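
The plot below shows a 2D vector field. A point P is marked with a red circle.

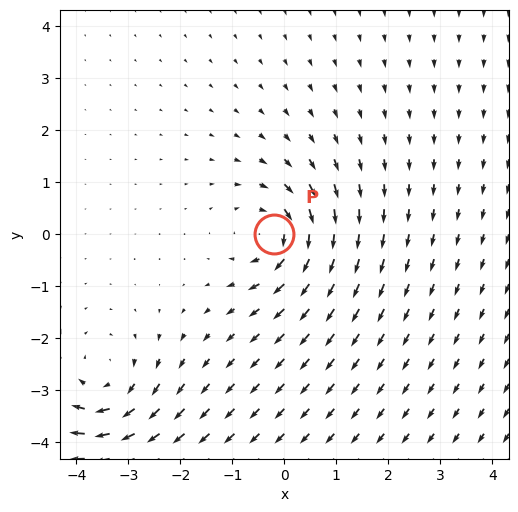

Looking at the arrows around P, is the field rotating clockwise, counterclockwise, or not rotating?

Near P at (-0.2, 0.0) the arrows circulate clockwise. The curl (z-component) there is about -6; negative curl means clockwise rotation.

clockwise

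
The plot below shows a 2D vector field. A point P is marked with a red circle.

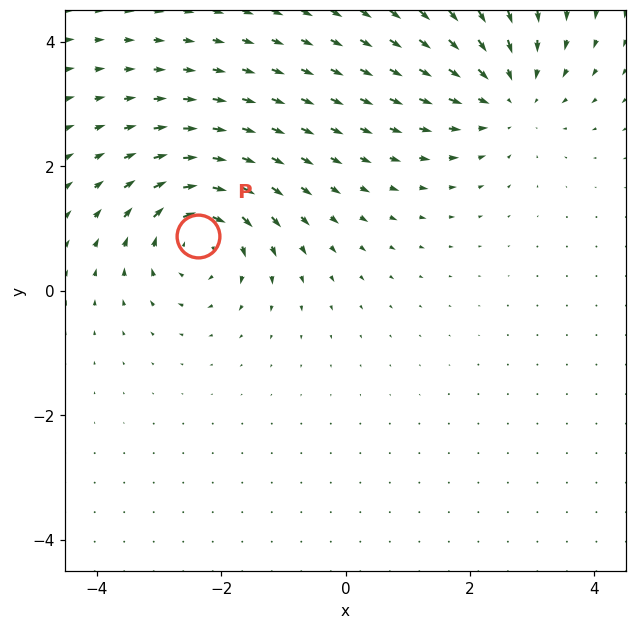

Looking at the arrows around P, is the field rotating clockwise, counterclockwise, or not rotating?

Near P at (-2.4, 0.9) the arrows circulate clockwise. The curl (z-component) there is about -5; negative curl means clockwise rotation.

clockwise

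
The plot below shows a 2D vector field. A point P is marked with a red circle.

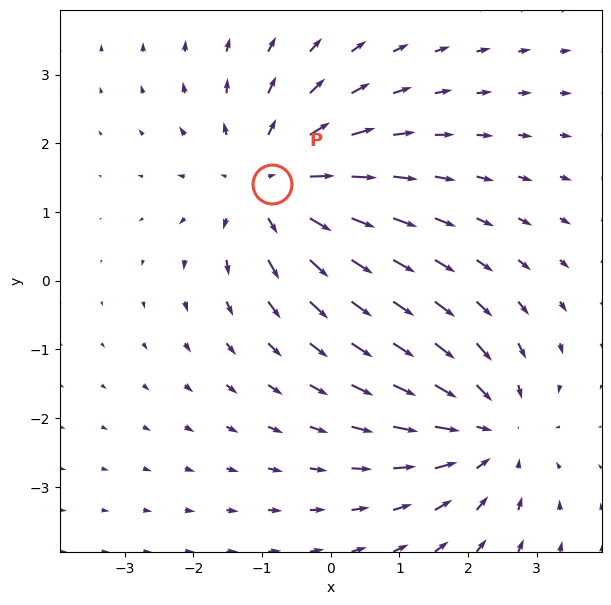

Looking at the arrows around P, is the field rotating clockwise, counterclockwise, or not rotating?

Near P at (-0.9, 1.4) the arrows show no circulation. The curl there is ≈0.

not rotating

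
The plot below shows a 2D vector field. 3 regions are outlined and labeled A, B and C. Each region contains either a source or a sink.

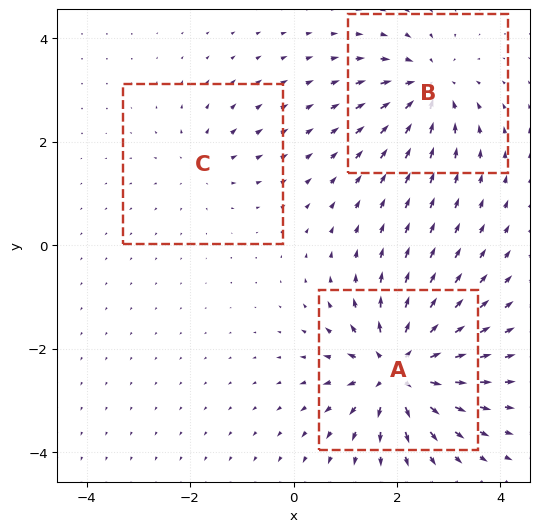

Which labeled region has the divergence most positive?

Divergence at each region's feature centre — A: about +6, B: about -4, C: about +2. Region A is most positive.

A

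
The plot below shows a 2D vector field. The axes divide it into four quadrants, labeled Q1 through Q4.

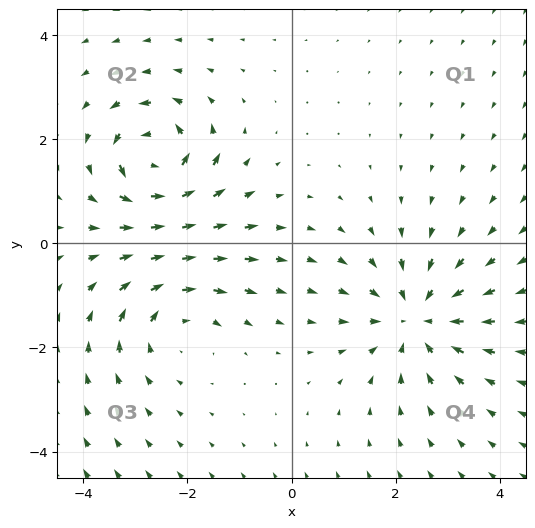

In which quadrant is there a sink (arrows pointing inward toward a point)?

The sink sits at approximately (2.4, -1.4), which lies in quadrant Q4. The divergence there is about -4, negative as expected for a sink.

Q4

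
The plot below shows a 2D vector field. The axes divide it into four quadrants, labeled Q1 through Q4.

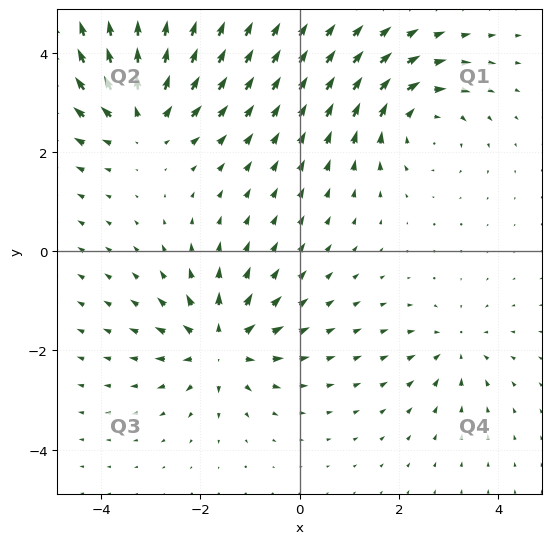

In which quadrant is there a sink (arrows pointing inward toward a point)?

The sink sits at approximately (3.1, -1.9), which lies in quadrant Q4. The divergence there is about -4, negative as expected for a sink.

Q4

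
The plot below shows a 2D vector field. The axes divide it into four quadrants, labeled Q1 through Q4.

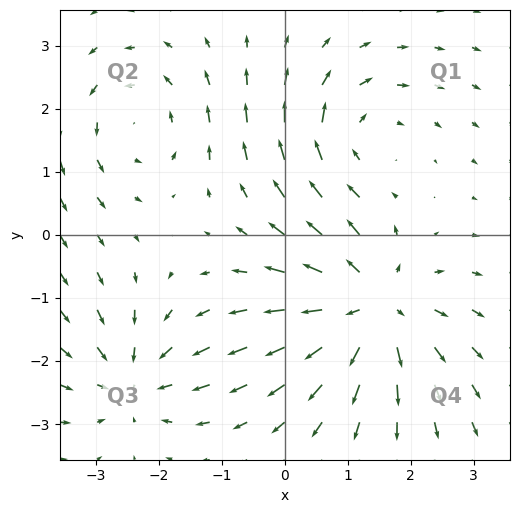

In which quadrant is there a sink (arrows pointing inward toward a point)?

Q3

The sink sits at approximately (-2.4, -2.3), which lies in quadrant Q3. The divergence there is about -3, negative as expected for a sink.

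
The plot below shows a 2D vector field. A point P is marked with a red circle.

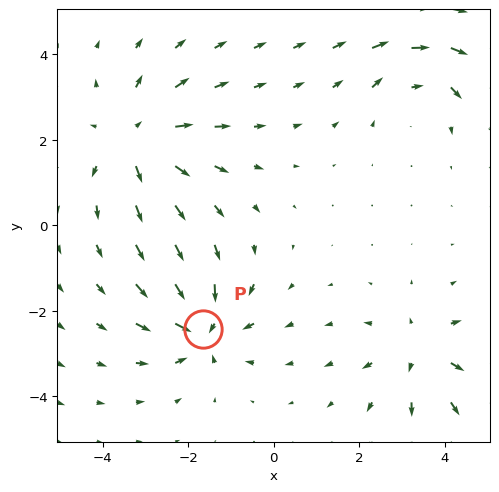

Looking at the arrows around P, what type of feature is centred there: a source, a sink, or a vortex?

sink

At P (-1.7, -2.4) the arrows converge inward. Divergence about -6, curl ≈0 — negative divergence with near-zero curl is a sink.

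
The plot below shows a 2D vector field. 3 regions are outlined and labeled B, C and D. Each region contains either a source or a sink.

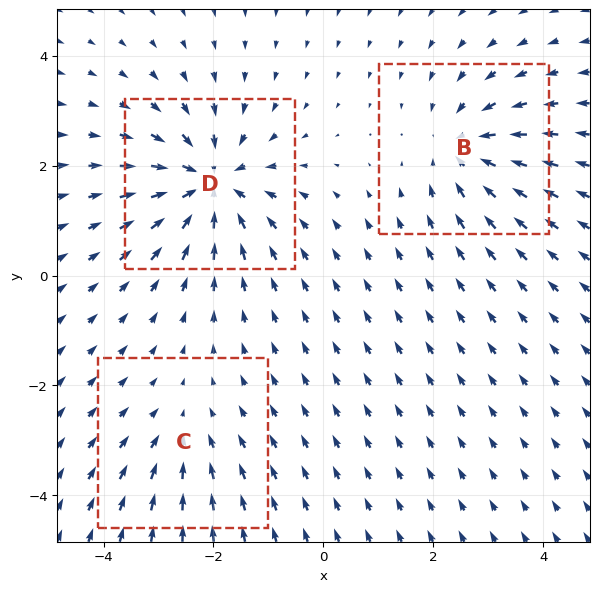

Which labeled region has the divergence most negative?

D

Divergence at each region's feature centre — B: about -4, C: about -2, D: about -5. Region D is most negative.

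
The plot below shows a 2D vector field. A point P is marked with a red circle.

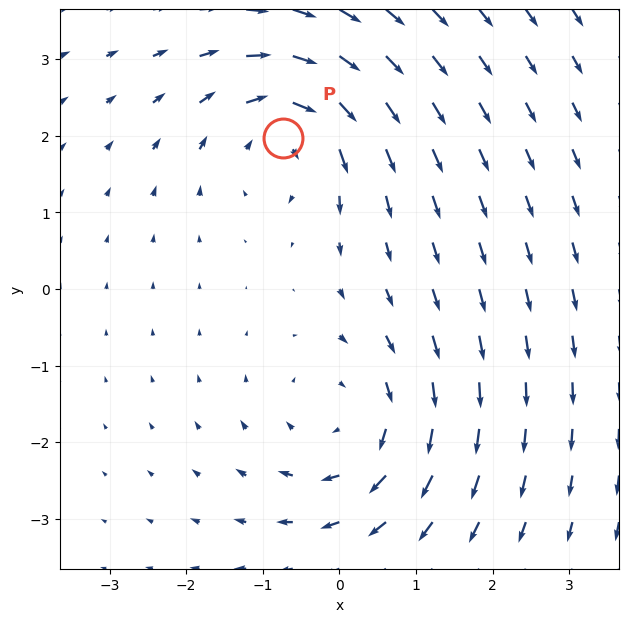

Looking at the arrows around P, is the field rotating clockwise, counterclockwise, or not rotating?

clockwise

Near P at (-0.7, 2.0) the arrows circulate clockwise. The curl (z-component) there is about -5; negative curl means clockwise rotation.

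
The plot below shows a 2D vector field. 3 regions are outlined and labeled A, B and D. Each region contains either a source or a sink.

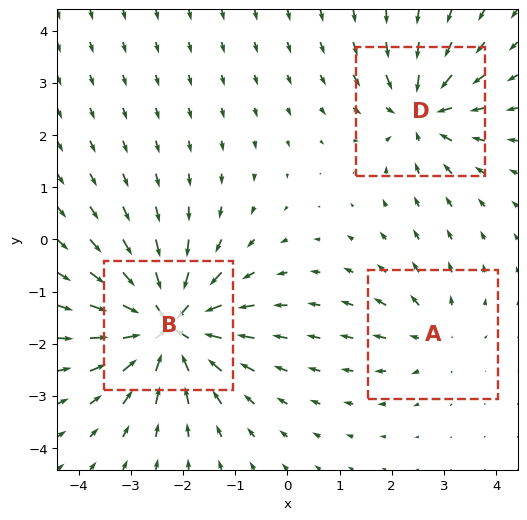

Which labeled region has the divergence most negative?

Divergence at each region's feature centre — A: about +2, B: about -6, D: about -4. Region B is most negative.

B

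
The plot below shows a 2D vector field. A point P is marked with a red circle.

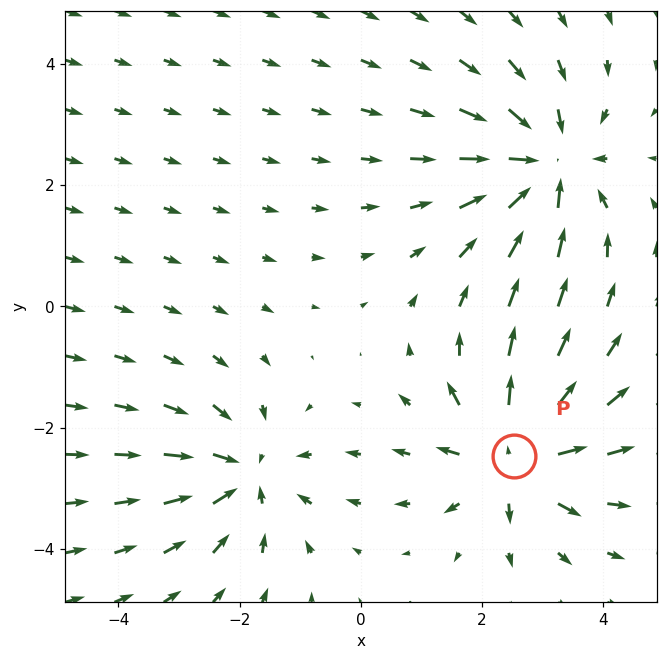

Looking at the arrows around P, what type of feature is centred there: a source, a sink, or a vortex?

At P (2.5, -2.5) the arrows spread outward. Divergence about +6, curl ≈0 — positive divergence with near-zero curl is a source.

source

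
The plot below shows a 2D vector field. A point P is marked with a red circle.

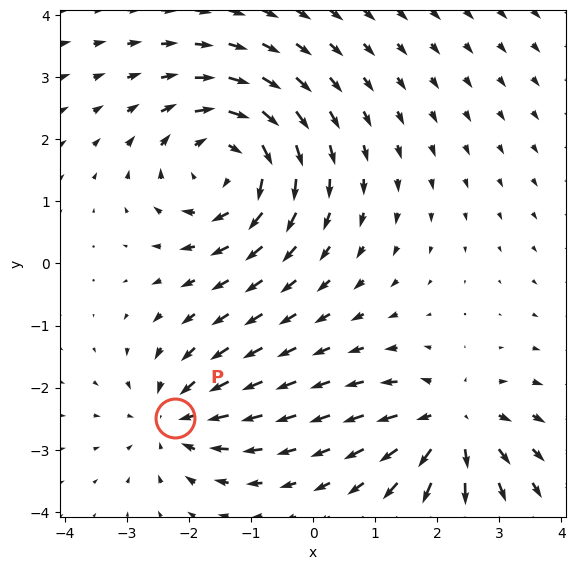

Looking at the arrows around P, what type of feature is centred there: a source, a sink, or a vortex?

At P (-2.2, -2.5) the arrows converge inward. Divergence about -3, curl ≈0 — negative divergence with near-zero curl is a sink.

sink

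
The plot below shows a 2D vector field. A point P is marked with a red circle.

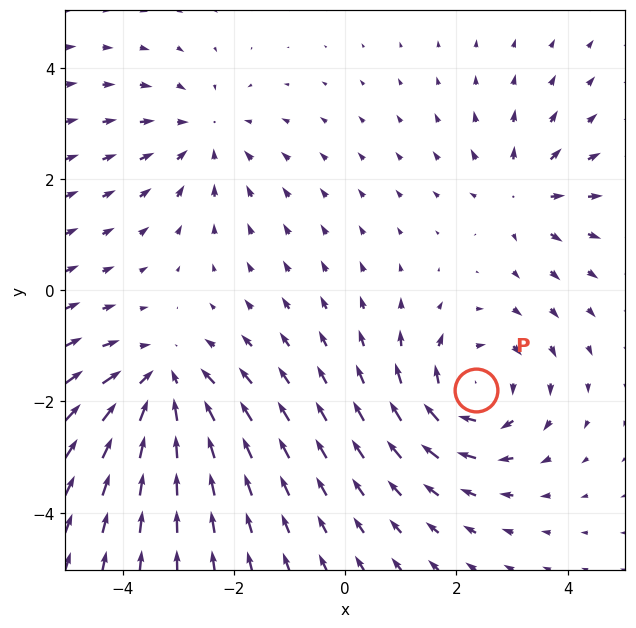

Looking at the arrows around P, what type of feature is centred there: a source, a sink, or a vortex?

vortex

At P (2.4, -1.8) the arrows circulate clockwise. Divergence ≈0, curl about -5 — near-zero divergence with nonzero curl is a vortex.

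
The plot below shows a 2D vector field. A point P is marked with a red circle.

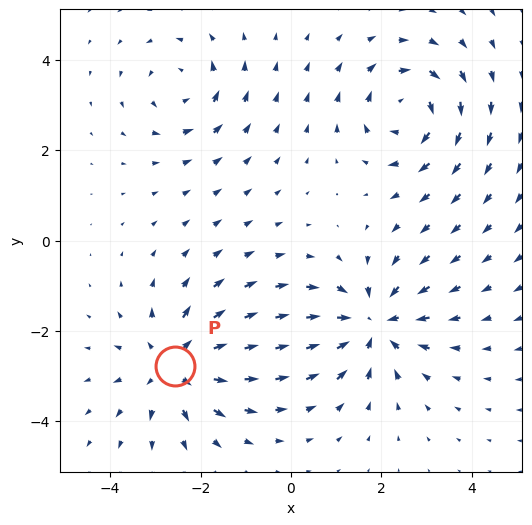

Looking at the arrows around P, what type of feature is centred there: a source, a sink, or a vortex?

At P (-2.6, -2.8) the arrows spread outward. Divergence about +4, curl ≈0 — positive divergence with near-zero curl is a source.

source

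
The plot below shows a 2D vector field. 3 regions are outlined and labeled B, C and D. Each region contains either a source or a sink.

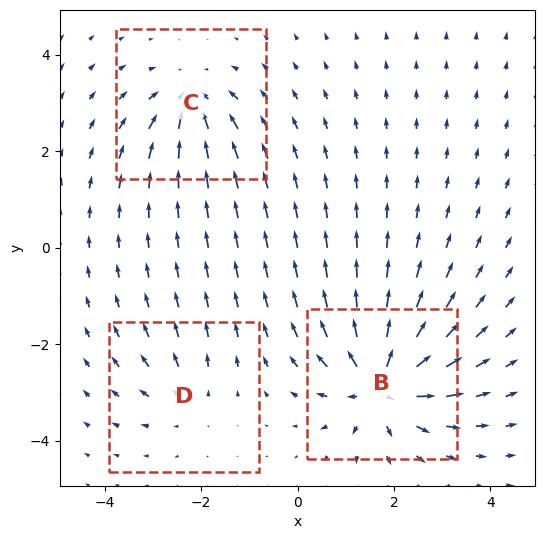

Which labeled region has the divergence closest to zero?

D

Divergence at each region's feature centre — B: about +7, C: about -4, D: about +3. Region D is closest to zero.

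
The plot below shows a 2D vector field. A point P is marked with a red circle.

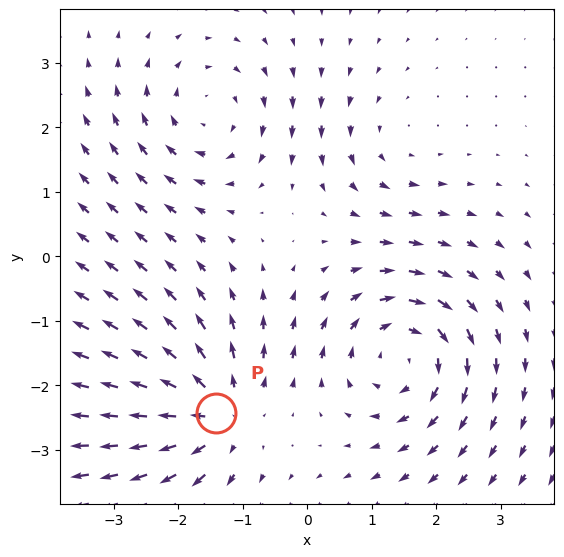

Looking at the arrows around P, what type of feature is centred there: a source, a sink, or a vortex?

At P (-1.4, -2.4) the arrows spread outward. Divergence about +5, curl ≈0 — positive divergence with near-zero curl is a source.

source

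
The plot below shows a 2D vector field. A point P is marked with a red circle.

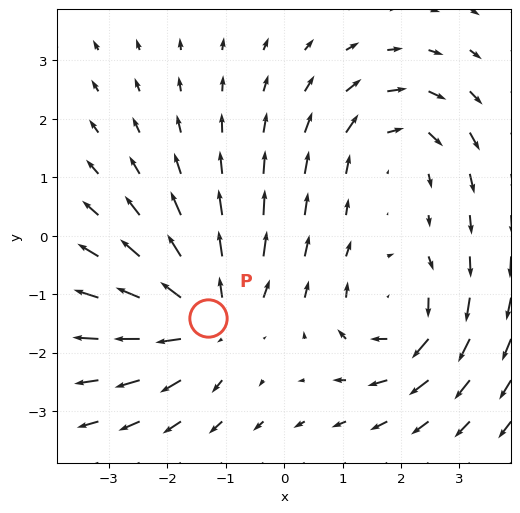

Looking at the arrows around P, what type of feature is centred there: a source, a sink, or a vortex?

At P (-1.3, -1.4) the arrows spread outward. Divergence about +3, curl ≈0 — positive divergence with near-zero curl is a source.

source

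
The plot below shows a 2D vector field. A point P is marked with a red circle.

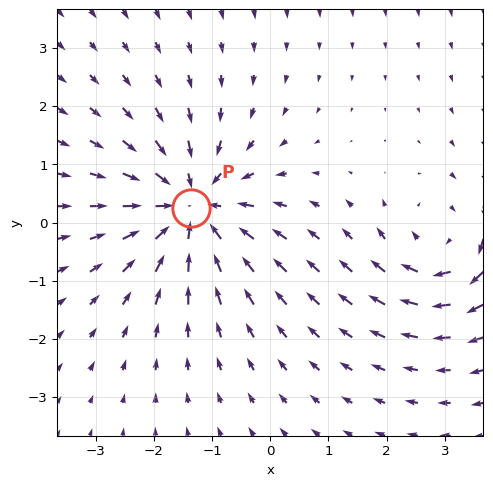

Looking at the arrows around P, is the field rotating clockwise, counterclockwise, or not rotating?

Near P at (-1.4, 0.3) the arrows show no circulation. The curl there is ≈0.

not rotating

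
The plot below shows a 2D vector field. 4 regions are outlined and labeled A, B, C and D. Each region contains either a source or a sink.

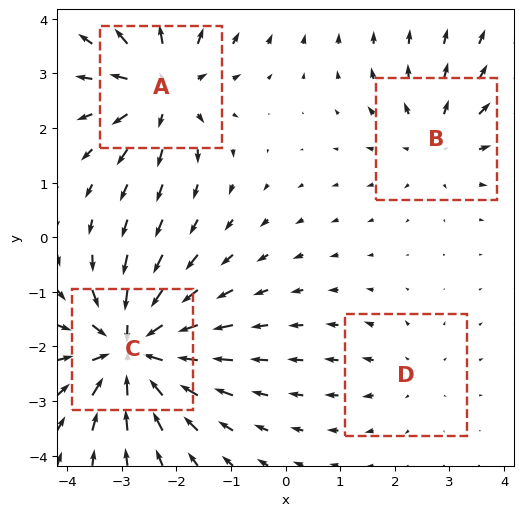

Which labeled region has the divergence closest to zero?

D

Divergence at each region's feature centre — A: about +6, B: about +4, C: about -8, D: about +2. Region D is closest to zero.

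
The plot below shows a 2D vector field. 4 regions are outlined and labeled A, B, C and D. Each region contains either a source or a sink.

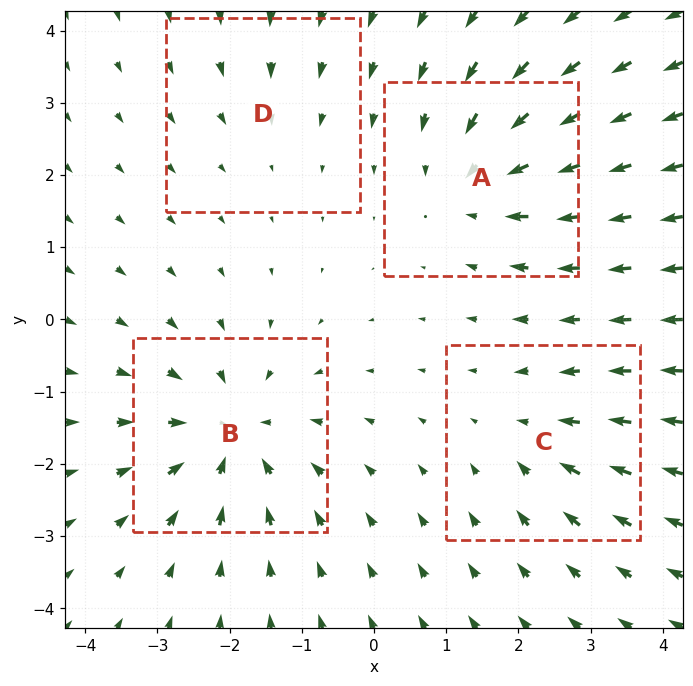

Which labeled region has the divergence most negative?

B

Divergence at each region's feature centre — A: about -5, B: about -6, C: about -3, D: about -2. Region B is most negative.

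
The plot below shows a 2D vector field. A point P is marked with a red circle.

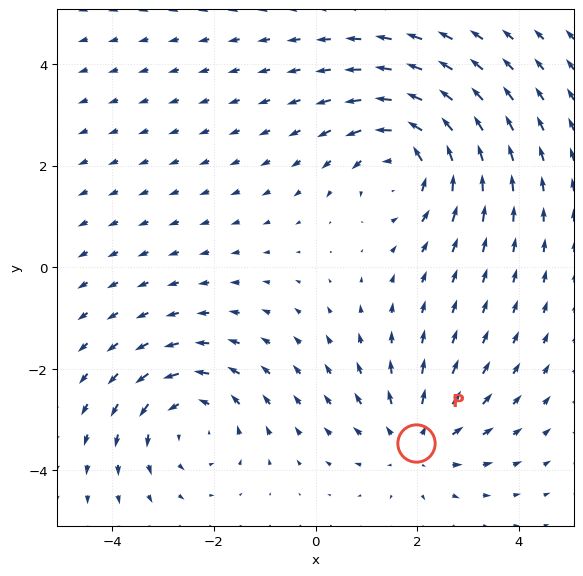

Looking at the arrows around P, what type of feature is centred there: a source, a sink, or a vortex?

At P (2.0, -3.5) the arrows spread outward. Divergence about +3, curl ≈0 — positive divergence with near-zero curl is a source.

source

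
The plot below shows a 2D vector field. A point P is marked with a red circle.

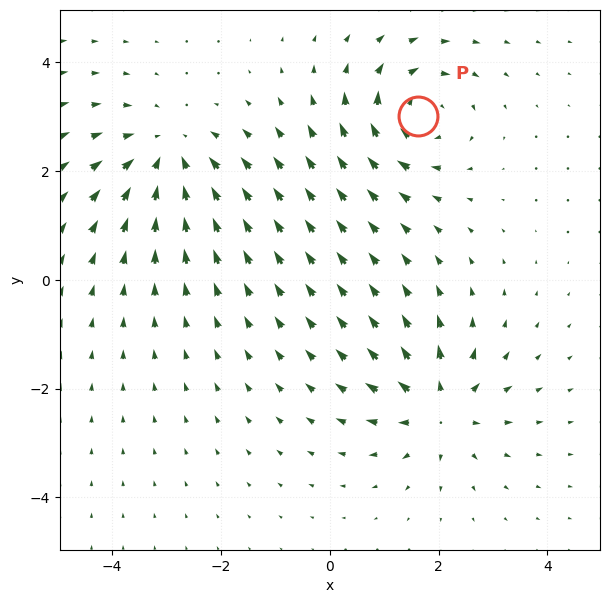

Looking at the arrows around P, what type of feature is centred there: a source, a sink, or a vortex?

vortex

At P (1.6, 3.0) the arrows circulate clockwise. Divergence ≈0, curl about -4 — near-zero divergence with nonzero curl is a vortex.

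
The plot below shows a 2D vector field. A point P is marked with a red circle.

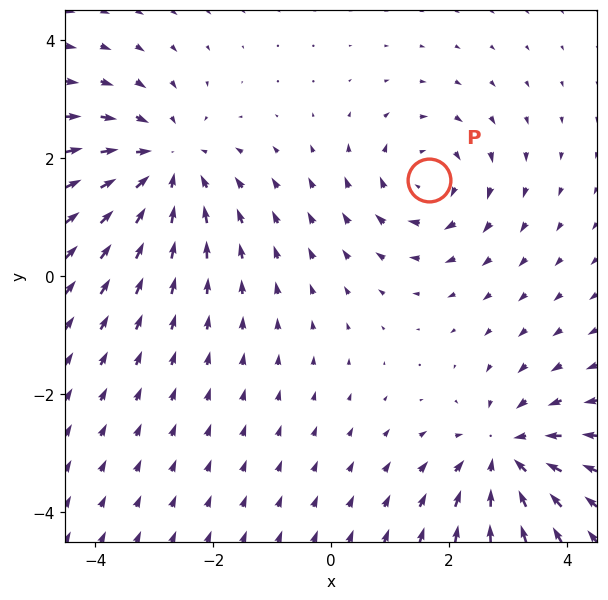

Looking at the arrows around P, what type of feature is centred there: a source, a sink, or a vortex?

At P (1.7, 1.6) the arrows circulate clockwise. Divergence ≈0, curl about -3 — near-zero divergence with nonzero curl is a vortex.

vortex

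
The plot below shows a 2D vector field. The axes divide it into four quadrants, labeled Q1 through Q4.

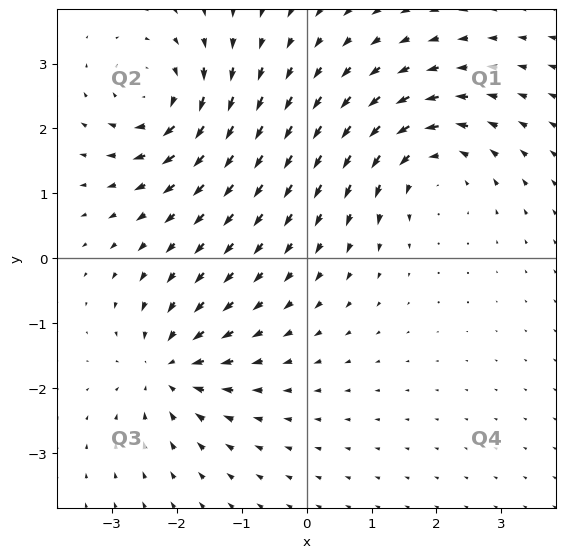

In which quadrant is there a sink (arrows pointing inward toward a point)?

Q3

The sink sits at approximately (-2.1, -1.7), which lies in quadrant Q3. The divergence there is about -4, negative as expected for a sink.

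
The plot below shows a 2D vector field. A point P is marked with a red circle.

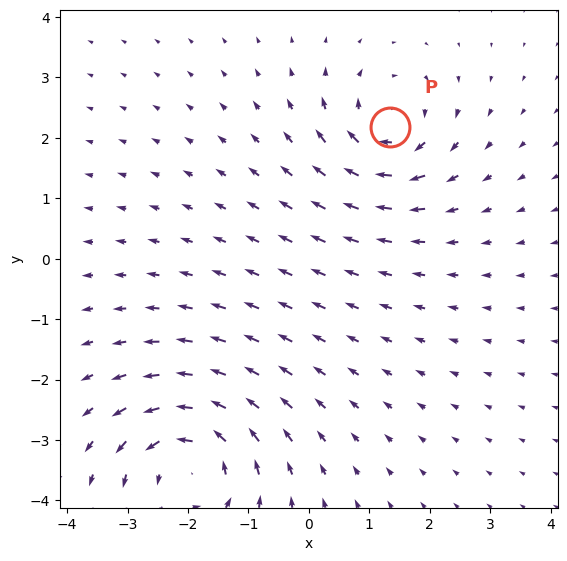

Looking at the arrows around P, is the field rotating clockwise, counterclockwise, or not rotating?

Near P at (1.3, 2.2) the arrows circulate clockwise. The curl (z-component) there is about -5; negative curl means clockwise rotation.

clockwise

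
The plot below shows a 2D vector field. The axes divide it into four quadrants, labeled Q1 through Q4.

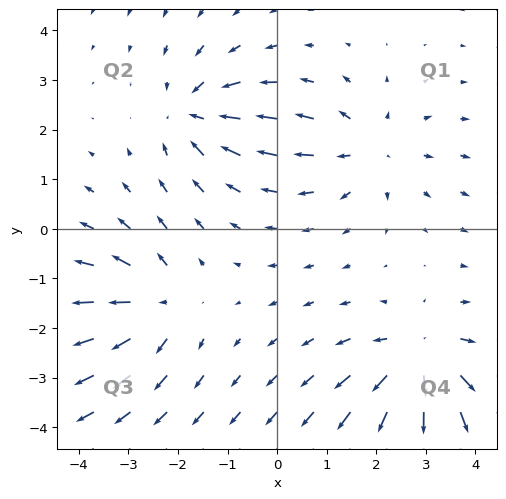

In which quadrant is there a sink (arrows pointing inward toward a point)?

Q2

The sink sits at approximately (-1.6, 2.3), which lies in quadrant Q2. The divergence there is about -4, negative as expected for a sink.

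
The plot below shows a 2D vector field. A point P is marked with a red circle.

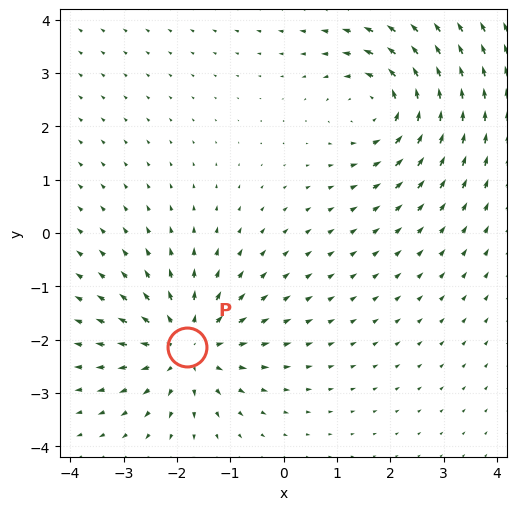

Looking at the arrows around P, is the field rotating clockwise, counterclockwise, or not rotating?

not rotating

Near P at (-1.8, -2.1) the arrows show no circulation. The curl there is ≈0.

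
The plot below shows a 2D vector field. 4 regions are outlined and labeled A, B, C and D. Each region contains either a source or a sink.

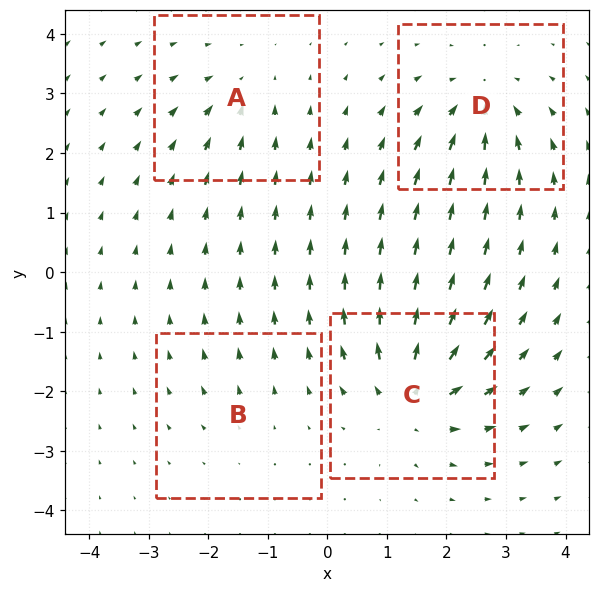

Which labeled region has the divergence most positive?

C

Divergence at each region's feature centre — A: about -4, B: about +2, C: about +7, D: about -6. Region C is most positive.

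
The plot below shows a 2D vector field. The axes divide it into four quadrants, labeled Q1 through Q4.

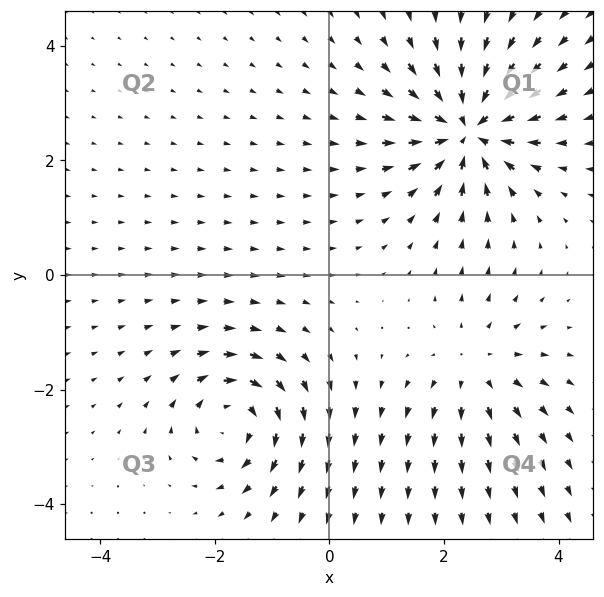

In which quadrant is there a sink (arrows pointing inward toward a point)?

The sink sits at approximately (2.4, 2.5), which lies in quadrant Q1. The divergence there is about -6, negative as expected for a sink.

Q1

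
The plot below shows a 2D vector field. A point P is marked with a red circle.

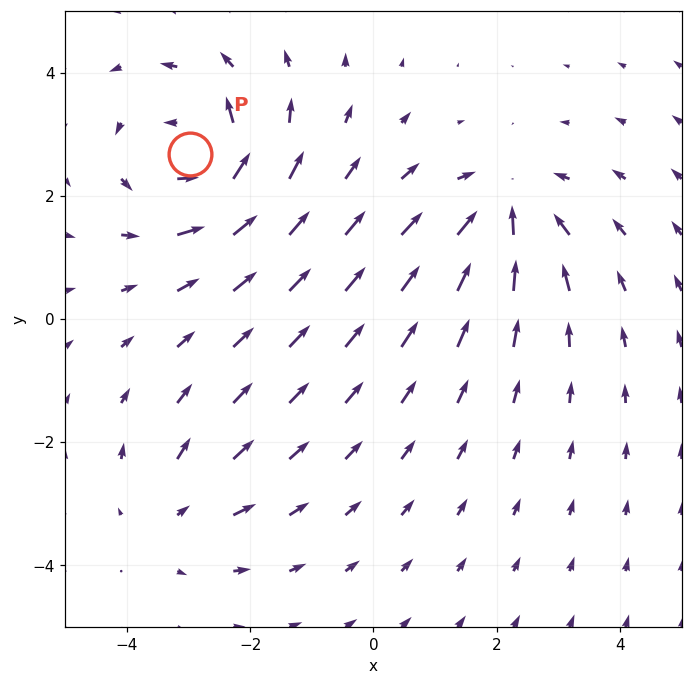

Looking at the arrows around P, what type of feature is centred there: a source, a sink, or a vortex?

At P (-3.0, 2.7) the arrows circulate counterclockwise. Divergence ≈0, curl about +5 — near-zero divergence with nonzero curl is a vortex.

vortex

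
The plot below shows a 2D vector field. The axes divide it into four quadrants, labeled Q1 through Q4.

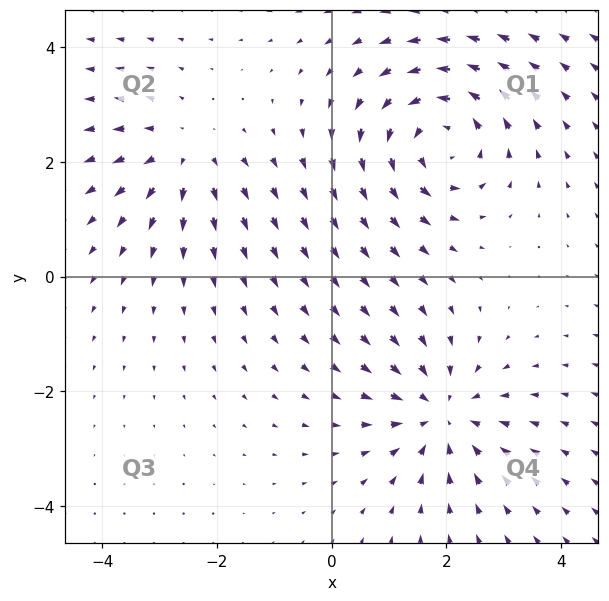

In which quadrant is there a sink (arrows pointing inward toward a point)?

Q4

The sink sits at approximately (1.9, -2.4), which lies in quadrant Q4. The divergence there is about -4, negative as expected for a sink.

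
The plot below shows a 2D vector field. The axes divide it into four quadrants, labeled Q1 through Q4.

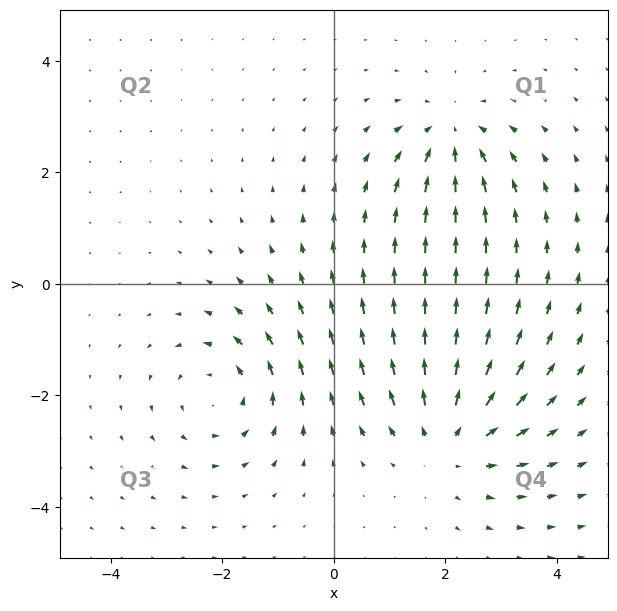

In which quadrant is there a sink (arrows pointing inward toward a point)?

The sink sits at approximately (2.1, 2.6), which lies in quadrant Q1. The divergence there is about -4, negative as expected for a sink.

Q1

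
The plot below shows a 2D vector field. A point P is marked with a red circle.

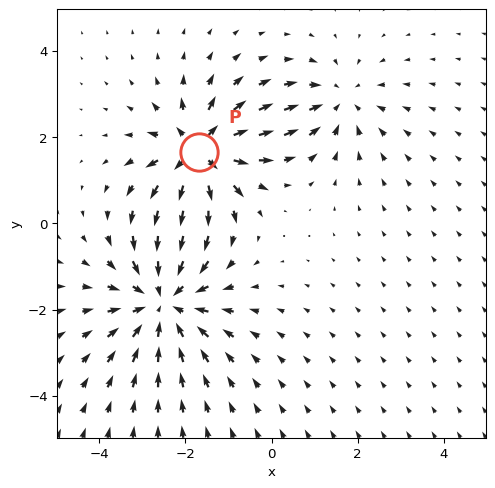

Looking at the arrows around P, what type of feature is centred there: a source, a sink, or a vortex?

source

At P (-1.7, 1.7) the arrows spread outward. Divergence about +5, curl ≈0 — positive divergence with near-zero curl is a source.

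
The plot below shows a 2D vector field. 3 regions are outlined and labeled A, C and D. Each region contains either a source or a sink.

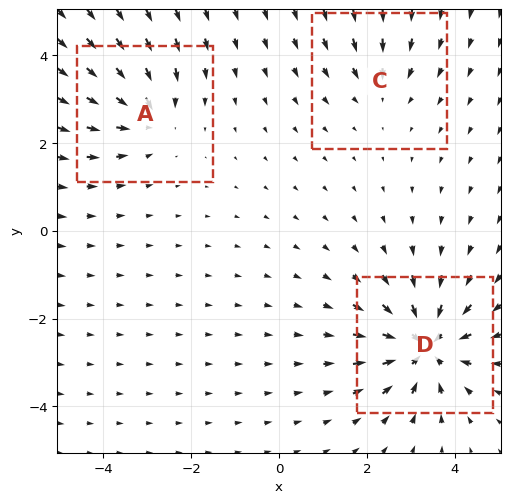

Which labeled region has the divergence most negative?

Divergence at each region's feature centre — A: about -4, C: about -2, D: about -6. Region D is most negative.

D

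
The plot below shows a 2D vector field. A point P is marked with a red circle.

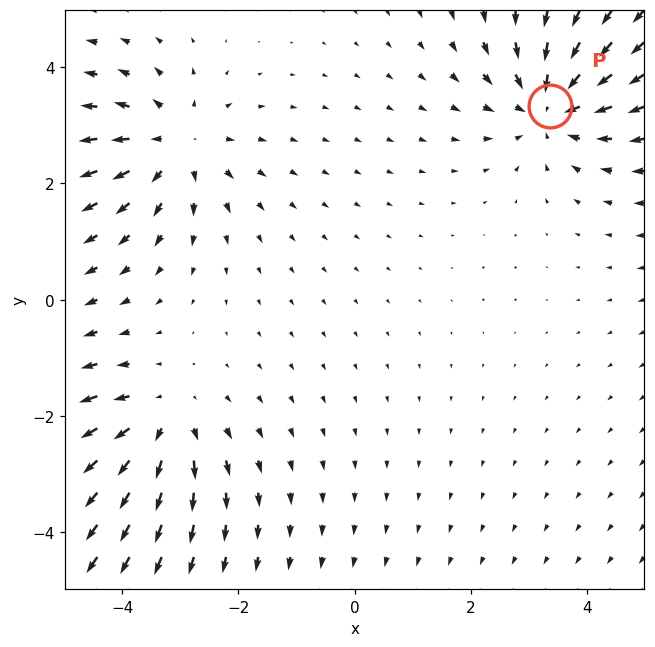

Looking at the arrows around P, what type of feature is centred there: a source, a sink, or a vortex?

At P (3.4, 3.3) the arrows converge inward. Divergence about -3, curl ≈0 — negative divergence with near-zero curl is a sink.

sink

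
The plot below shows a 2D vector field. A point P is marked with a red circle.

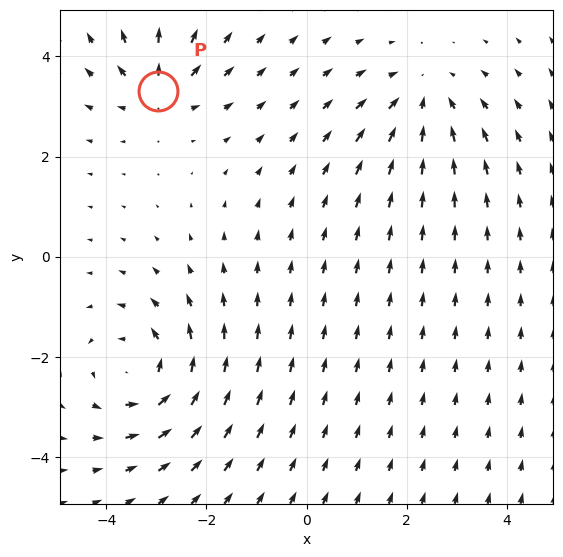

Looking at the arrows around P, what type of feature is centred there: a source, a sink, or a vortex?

source

At P (-3.0, 3.3) the arrows spread outward. Divergence about +4, curl ≈0 — positive divergence with near-zero curl is a source.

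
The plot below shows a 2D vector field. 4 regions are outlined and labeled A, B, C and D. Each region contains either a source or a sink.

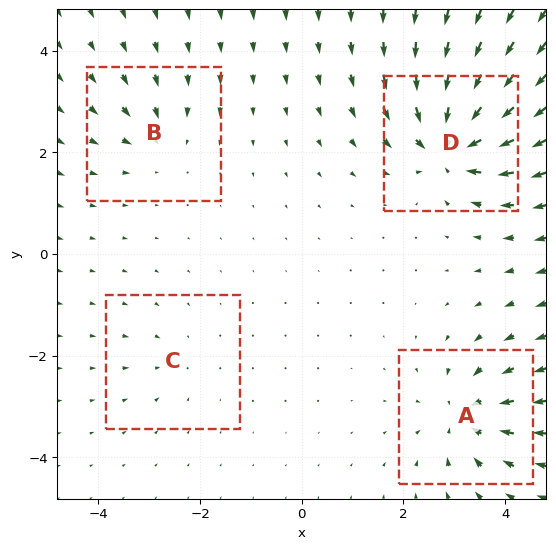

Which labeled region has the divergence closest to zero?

Divergence at each region's feature centre — A: about -6, B: about -4, C: about -2, D: about -9. Region C is closest to zero.

C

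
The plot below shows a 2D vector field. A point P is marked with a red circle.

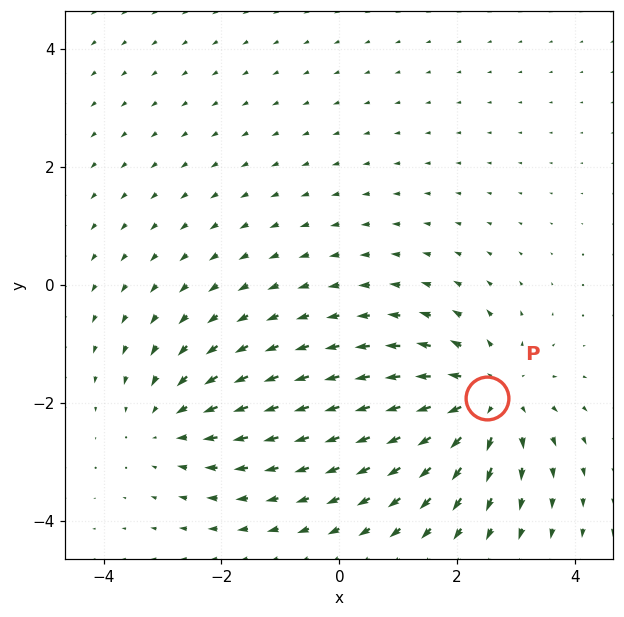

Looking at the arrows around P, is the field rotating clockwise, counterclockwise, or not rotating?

Near P at (2.5, -1.9) the arrows show no circulation. The curl there is ≈0.

not rotating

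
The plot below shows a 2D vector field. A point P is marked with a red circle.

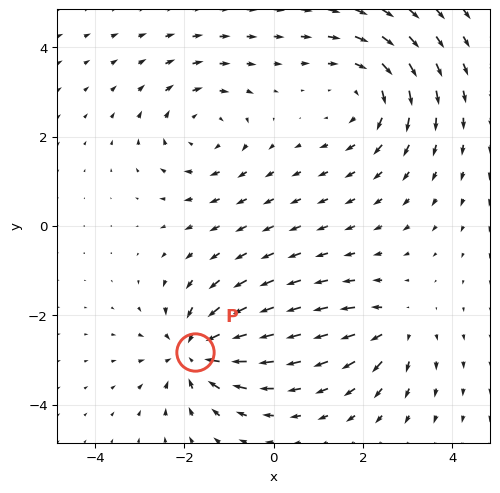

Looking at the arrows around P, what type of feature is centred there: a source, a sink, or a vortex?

At P (-1.8, -2.8) the arrows converge inward. Divergence about -6, curl ≈0 — negative divergence with near-zero curl is a sink.

sink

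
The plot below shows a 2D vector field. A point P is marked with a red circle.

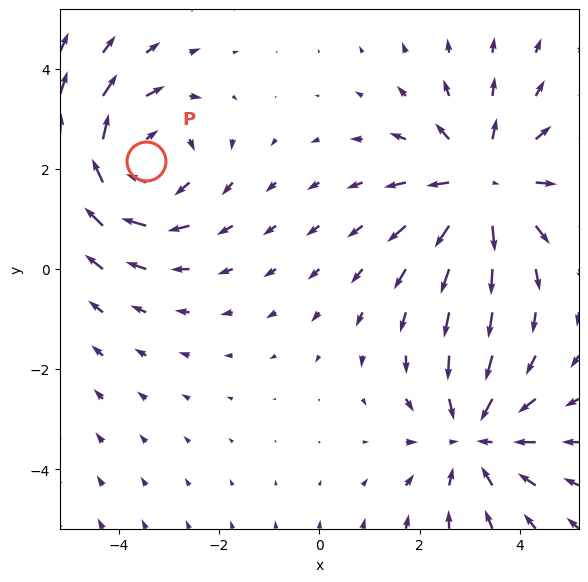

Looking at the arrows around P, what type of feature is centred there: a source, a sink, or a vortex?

vortex

At P (-3.5, 2.2) the arrows circulate clockwise. Divergence ≈0, curl about -4 — near-zero divergence with nonzero curl is a vortex.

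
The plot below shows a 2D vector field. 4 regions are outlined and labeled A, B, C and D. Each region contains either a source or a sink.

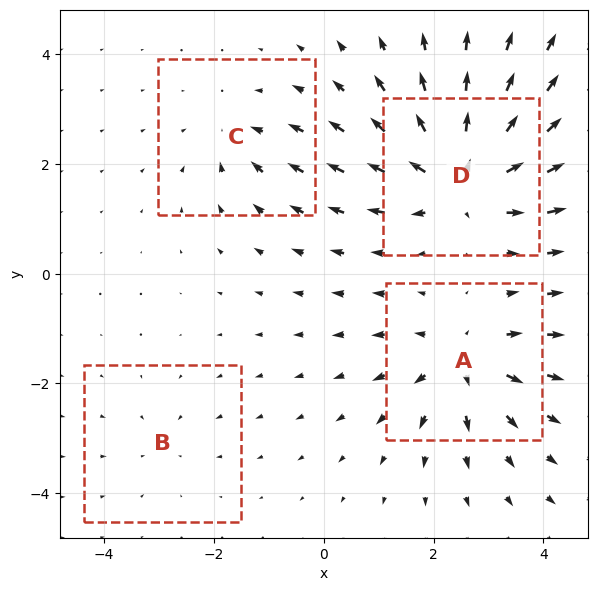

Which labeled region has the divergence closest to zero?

B

Divergence at each region's feature centre — A: about +6, B: about -2, C: about -4, D: about +8. Region B is closest to zero.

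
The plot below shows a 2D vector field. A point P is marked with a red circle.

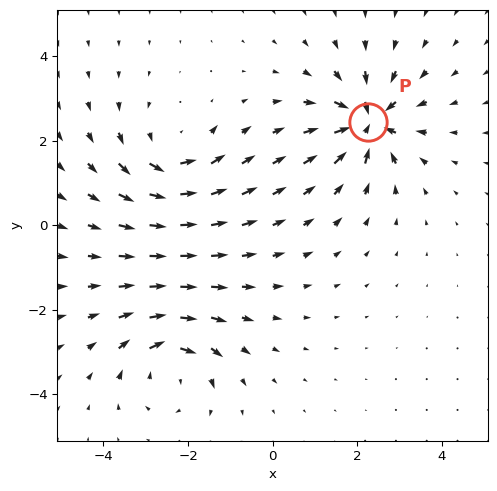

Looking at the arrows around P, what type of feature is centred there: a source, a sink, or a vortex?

At P (2.3, 2.4) the arrows converge inward. Divergence about -7, curl ≈0 — negative divergence with near-zero curl is a sink.

sink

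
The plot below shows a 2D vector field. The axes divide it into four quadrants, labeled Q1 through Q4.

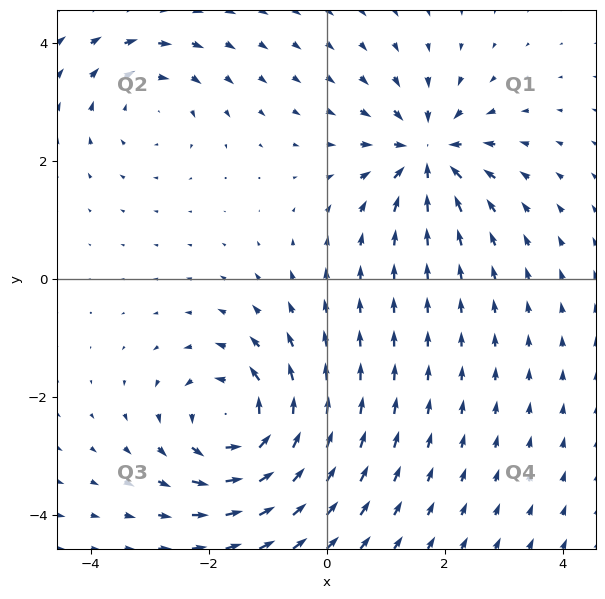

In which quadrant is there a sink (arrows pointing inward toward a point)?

The sink sits at approximately (1.7, 2.1), which lies in quadrant Q1. The divergence there is about -6, negative as expected for a sink.

Q1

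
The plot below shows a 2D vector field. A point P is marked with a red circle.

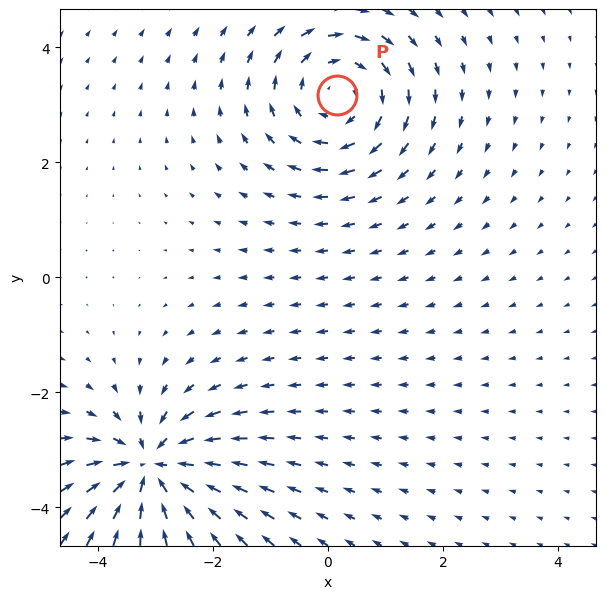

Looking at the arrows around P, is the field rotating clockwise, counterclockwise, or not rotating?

clockwise

Near P at (0.2, 3.2) the arrows circulate clockwise. The curl (z-component) there is about -3; negative curl means clockwise rotation.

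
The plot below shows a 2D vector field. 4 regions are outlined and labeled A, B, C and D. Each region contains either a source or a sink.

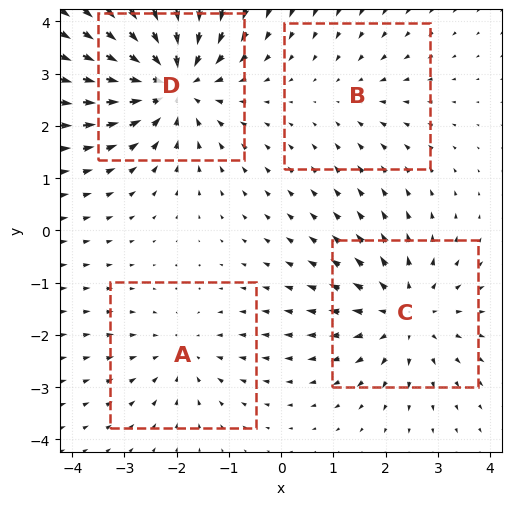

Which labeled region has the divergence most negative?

D

Divergence at each region's feature centre — A: about -3, B: about -2, C: about +4, D: about -6. Region D is most negative.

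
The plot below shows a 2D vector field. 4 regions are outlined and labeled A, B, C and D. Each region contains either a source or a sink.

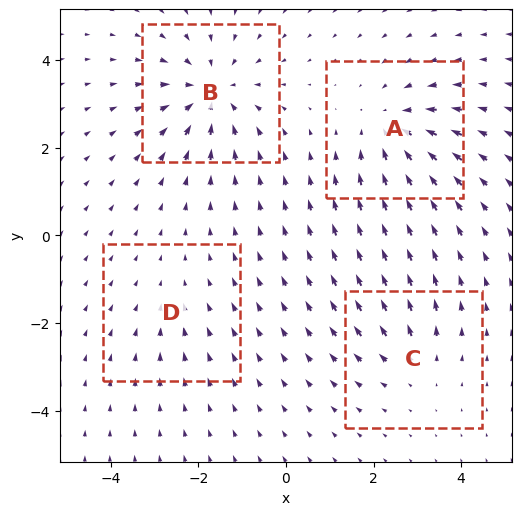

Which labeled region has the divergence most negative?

Divergence at each region's feature centre — A: about -5, B: about -6, C: about +3, D: about -2. Region B is most negative.

B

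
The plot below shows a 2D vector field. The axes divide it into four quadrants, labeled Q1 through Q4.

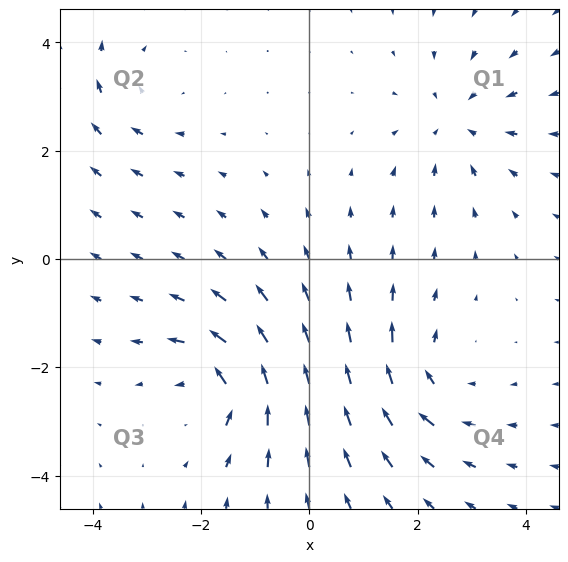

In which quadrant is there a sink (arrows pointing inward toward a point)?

The sink sits at approximately (2.7, 2.5), which lies in quadrant Q1. The divergence there is about -4, negative as expected for a sink.

Q1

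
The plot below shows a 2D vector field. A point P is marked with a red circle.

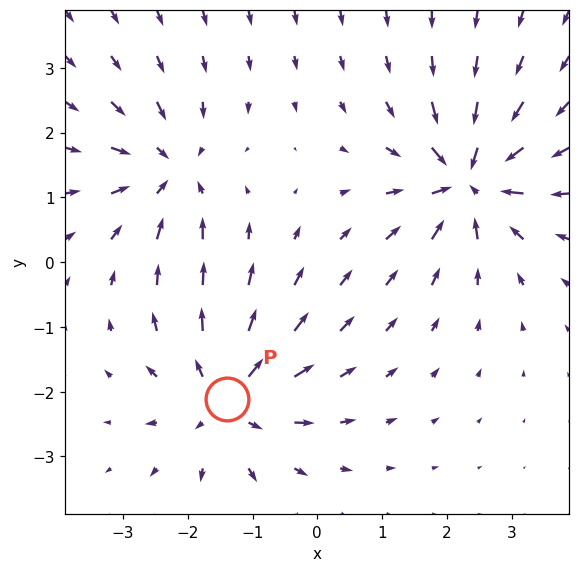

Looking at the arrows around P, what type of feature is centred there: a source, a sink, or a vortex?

source

At P (-1.4, -2.1) the arrows spread outward. Divergence about +5, curl ≈0 — positive divergence with near-zero curl is a source.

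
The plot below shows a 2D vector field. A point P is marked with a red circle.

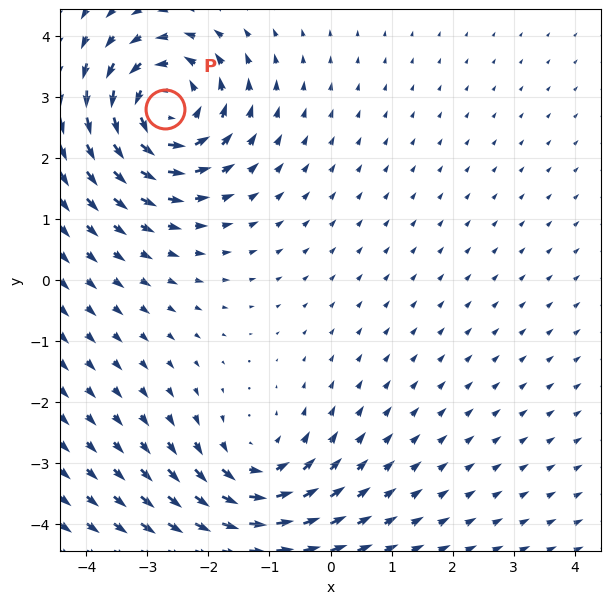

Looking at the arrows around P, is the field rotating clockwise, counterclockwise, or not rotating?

counterclockwise

Near P at (-2.7, 2.8) the arrows circulate counterclockwise. The curl (z-component) there is about +6; positive curl means counterclockwise rotation.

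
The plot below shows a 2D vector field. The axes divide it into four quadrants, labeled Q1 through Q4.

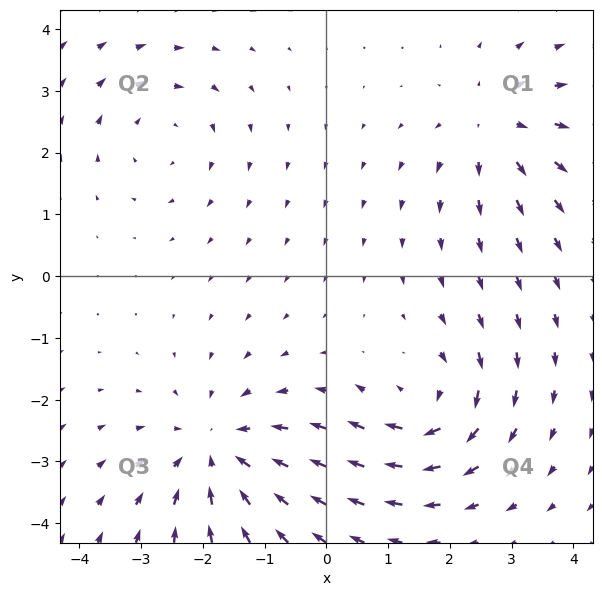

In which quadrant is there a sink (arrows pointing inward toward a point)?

The sink sits at approximately (-1.8, -2.8), which lies in quadrant Q3. The divergence there is about -4, negative as expected for a sink.

Q3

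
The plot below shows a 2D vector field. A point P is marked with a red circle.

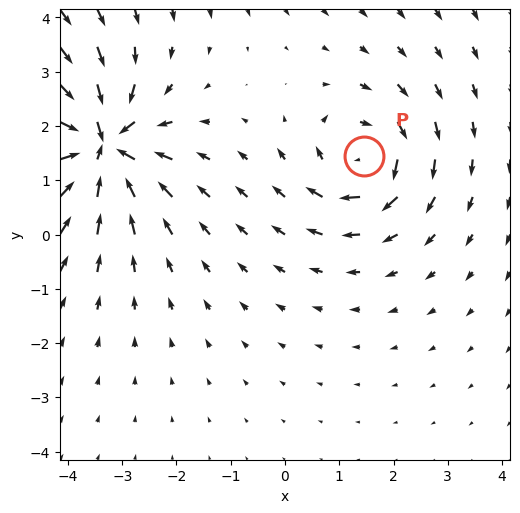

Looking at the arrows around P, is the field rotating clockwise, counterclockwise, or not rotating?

clockwise

Near P at (1.4, 1.4) the arrows circulate clockwise. The curl (z-component) there is about -4; negative curl means clockwise rotation.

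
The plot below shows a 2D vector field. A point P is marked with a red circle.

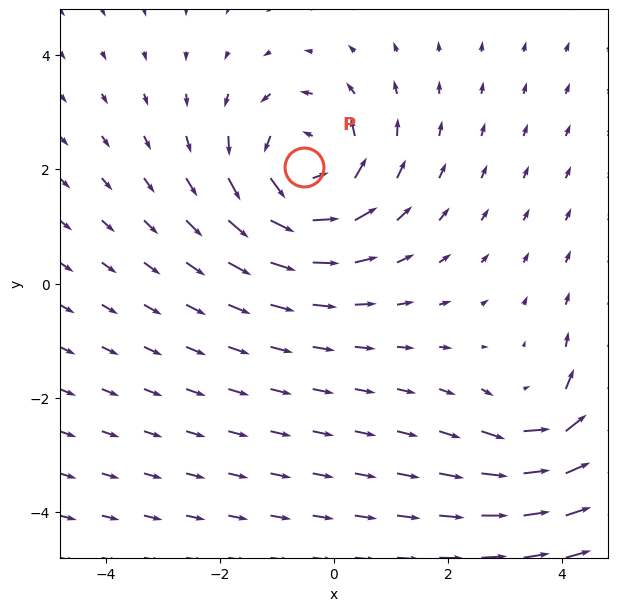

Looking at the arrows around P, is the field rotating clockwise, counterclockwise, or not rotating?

Near P at (-0.5, 2.0) the arrows circulate counterclockwise. The curl (z-component) there is about +4; positive curl means counterclockwise rotation.

counterclockwise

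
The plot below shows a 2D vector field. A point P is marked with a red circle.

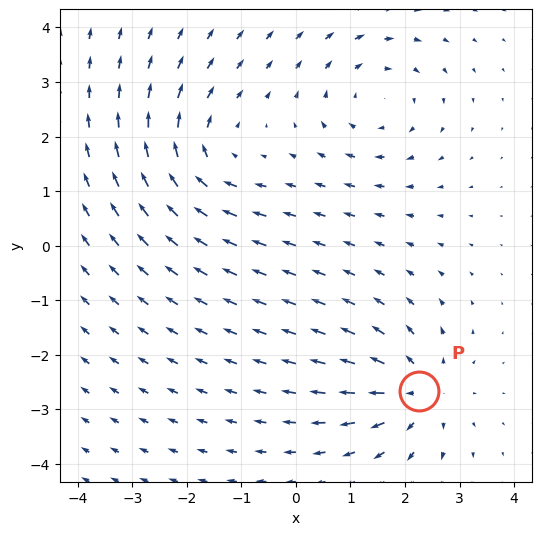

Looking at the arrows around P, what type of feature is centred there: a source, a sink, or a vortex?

At P (2.2, -2.7) the arrows spread outward. Divergence about +5, curl ≈0 — positive divergence with near-zero curl is a source.

source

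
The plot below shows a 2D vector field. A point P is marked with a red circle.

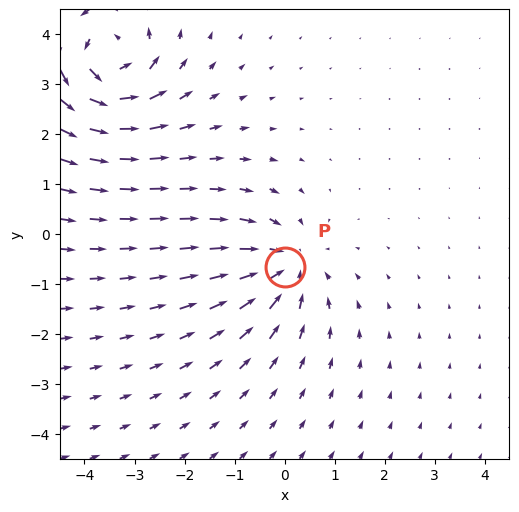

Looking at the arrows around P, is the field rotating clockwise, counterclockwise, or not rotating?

not rotating

Near P at (0.0, -0.7) the arrows show no circulation. The curl there is ≈0.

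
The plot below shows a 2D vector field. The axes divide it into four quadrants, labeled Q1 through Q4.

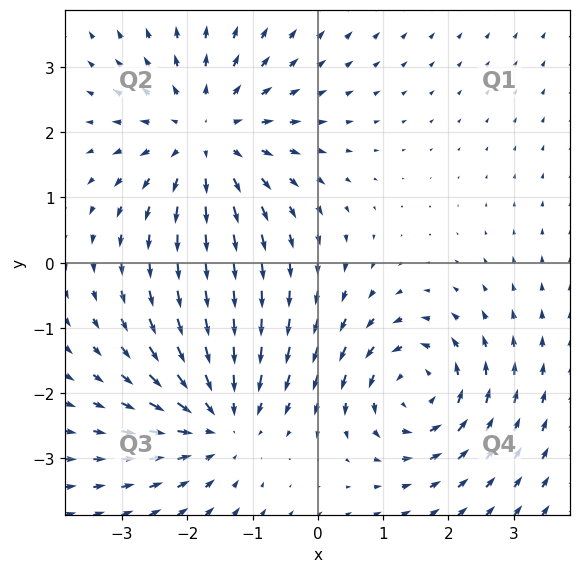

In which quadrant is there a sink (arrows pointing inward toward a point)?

Q3

The sink sits at approximately (-1.5, -2.4), which lies in quadrant Q3. The divergence there is about -4, negative as expected for a sink.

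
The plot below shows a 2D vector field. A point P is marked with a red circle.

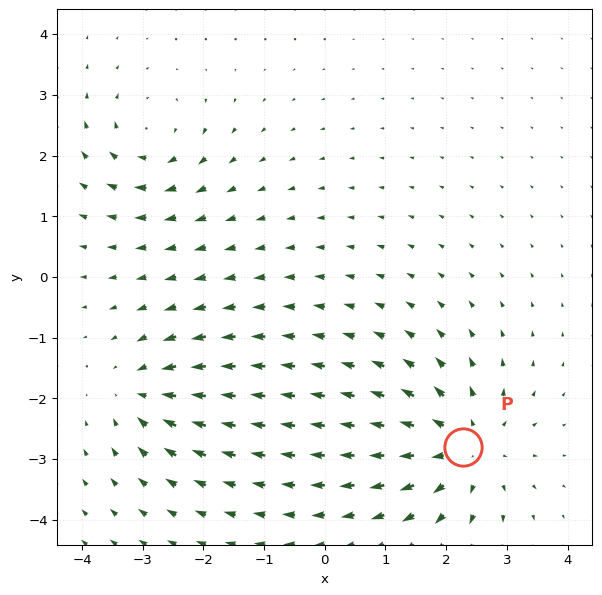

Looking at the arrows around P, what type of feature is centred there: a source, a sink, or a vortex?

source

At P (2.3, -2.8) the arrows spread outward. Divergence about +4, curl ≈0 — positive divergence with near-zero curl is a source.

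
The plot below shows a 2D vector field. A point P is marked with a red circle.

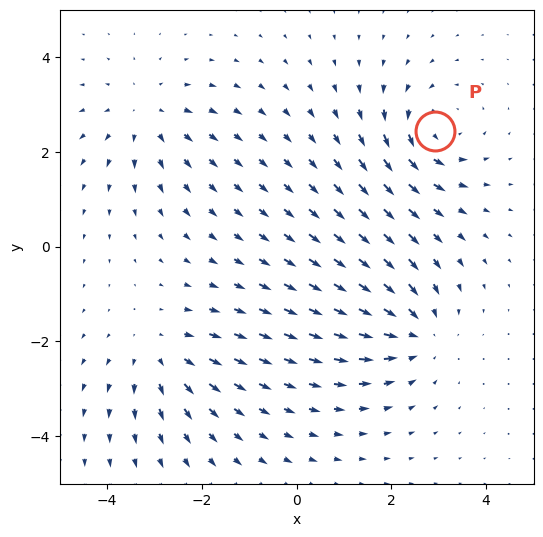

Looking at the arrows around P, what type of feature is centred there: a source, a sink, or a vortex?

vortex

At P (2.9, 2.4) the arrows circulate counterclockwise. Divergence ≈0, curl about +5 — near-zero divergence with nonzero curl is a vortex.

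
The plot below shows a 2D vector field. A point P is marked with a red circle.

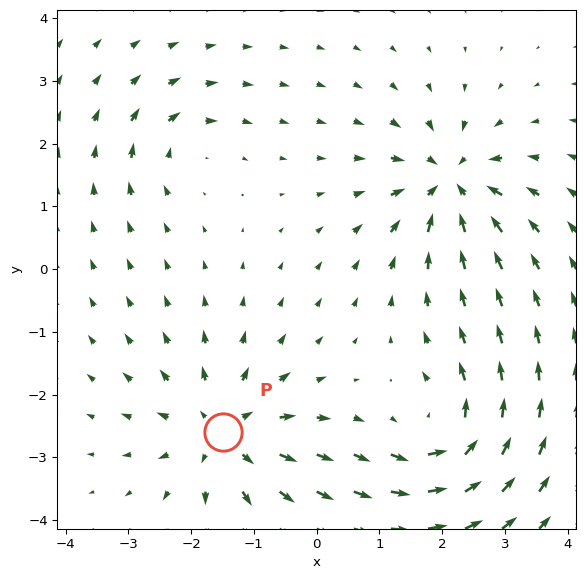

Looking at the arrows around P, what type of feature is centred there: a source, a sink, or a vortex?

source

At P (-1.5, -2.6) the arrows spread outward. Divergence about +6, curl ≈0 — positive divergence with near-zero curl is a source.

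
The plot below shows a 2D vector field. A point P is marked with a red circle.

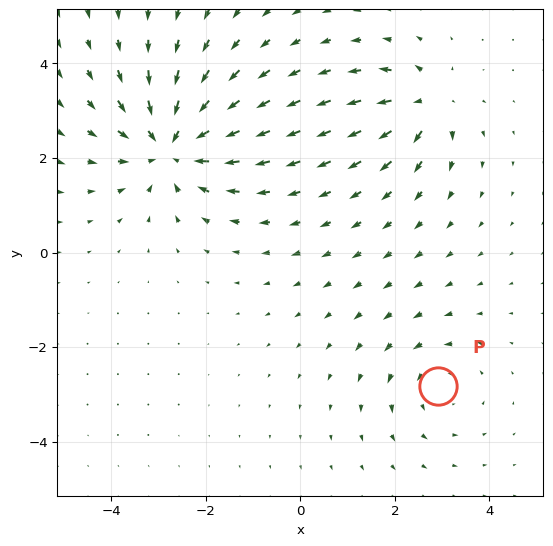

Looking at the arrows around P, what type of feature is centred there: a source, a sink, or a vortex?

vortex

At P (2.9, -2.8) the arrows circulate counterclockwise. Divergence ≈0, curl about +2 — near-zero divergence with nonzero curl is a vortex.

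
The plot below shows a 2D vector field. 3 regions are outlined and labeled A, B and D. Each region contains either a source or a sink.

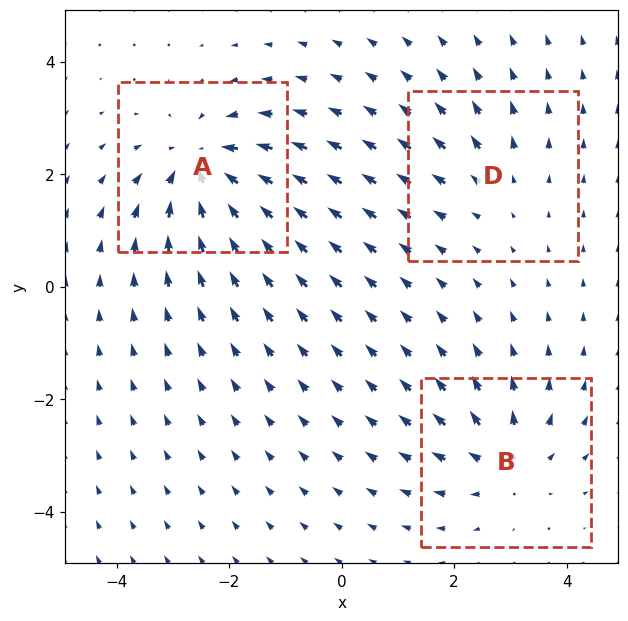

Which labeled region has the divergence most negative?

Divergence at each region's feature centre — A: about -5, B: about +3, D: about +2. Region A is most negative.

A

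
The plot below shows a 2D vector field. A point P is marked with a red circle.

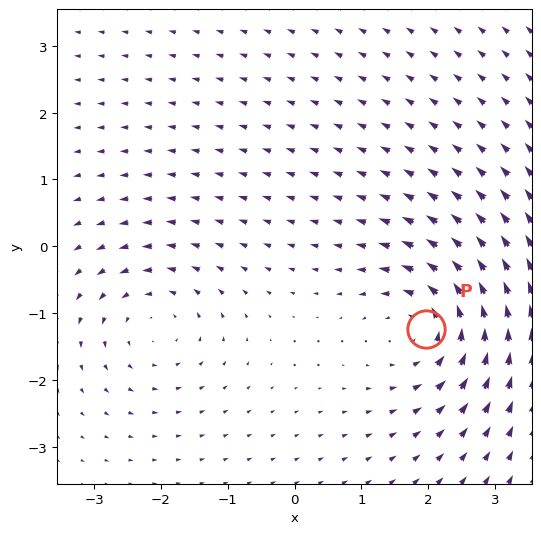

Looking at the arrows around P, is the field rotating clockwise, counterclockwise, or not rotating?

counterclockwise

Near P at (2.0, -1.2) the arrows circulate counterclockwise. The curl (z-component) there is about +4; positive curl means counterclockwise rotation.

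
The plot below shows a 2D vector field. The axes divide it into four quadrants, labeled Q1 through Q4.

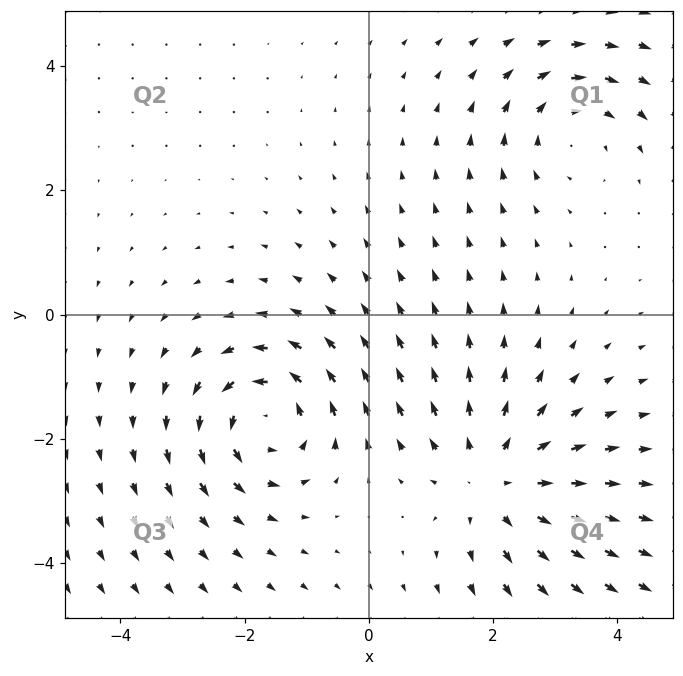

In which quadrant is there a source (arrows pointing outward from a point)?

The source sits at approximately (2.0, -2.7), which lies in quadrant Q4. The divergence there is about +3, positive as expected for a source.

Q4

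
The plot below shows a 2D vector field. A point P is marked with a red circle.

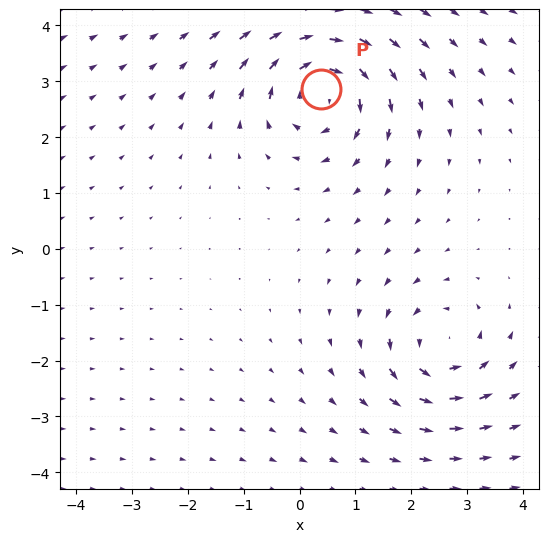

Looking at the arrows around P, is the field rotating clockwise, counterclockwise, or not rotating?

Near P at (0.4, 2.9) the arrows circulate clockwise. The curl (z-component) there is about -4; negative curl means clockwise rotation.

clockwise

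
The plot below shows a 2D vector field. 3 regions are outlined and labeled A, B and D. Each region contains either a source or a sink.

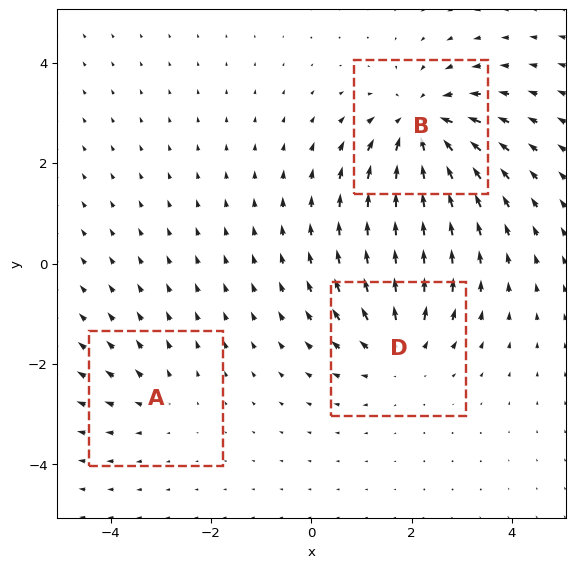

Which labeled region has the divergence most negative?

Divergence at each region's feature centre — A: about +2, B: about -5, D: about +3. Region B is most negative.

B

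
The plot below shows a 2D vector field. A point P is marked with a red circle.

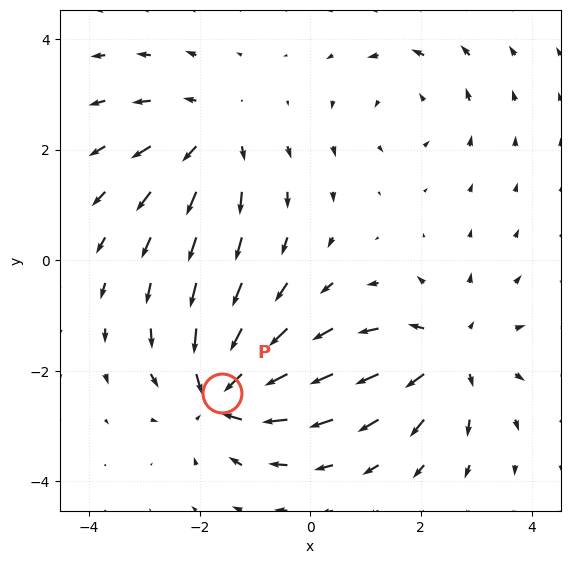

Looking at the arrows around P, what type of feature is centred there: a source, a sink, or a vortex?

At P (-1.6, -2.4) the arrows converge inward. Divergence about -6, curl ≈0 — negative divergence with near-zero curl is a sink.

sink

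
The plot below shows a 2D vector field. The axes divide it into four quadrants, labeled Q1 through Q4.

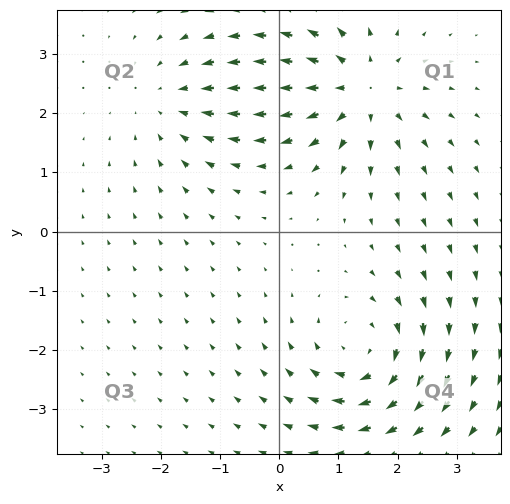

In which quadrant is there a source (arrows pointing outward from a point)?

Q1

The source sits at approximately (1.4, 2.4), which lies in quadrant Q1. The divergence there is about +5, positive as expected for a source.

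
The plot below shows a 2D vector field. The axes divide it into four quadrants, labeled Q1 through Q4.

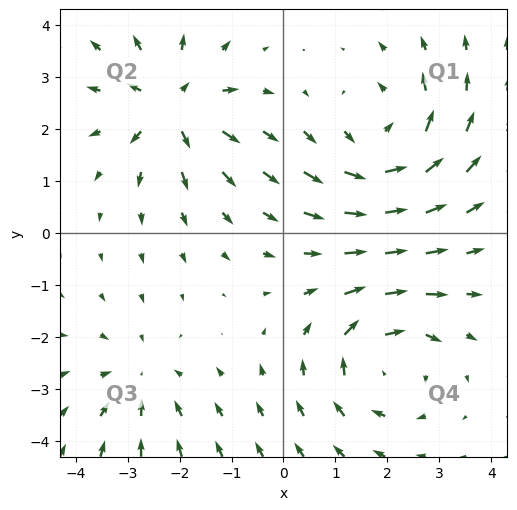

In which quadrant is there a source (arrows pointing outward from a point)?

Q2

The source sits at approximately (-2.2, 2.5), which lies in quadrant Q2. The divergence there is about +4, positive as expected for a source.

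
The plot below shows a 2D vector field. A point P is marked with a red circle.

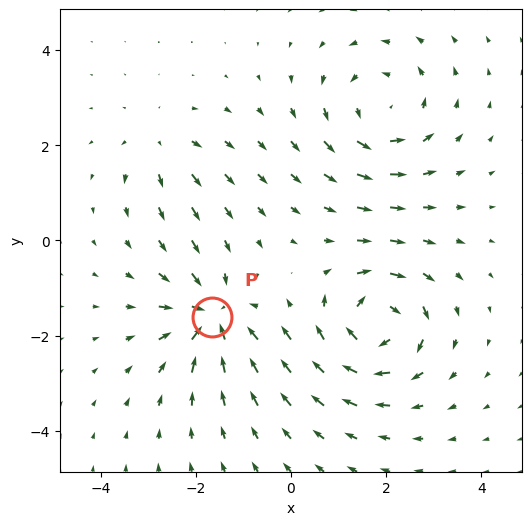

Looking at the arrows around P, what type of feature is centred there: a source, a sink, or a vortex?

sink

At P (-1.7, -1.6) the arrows converge inward. Divergence about -6, curl ≈0 — negative divergence with near-zero curl is a sink.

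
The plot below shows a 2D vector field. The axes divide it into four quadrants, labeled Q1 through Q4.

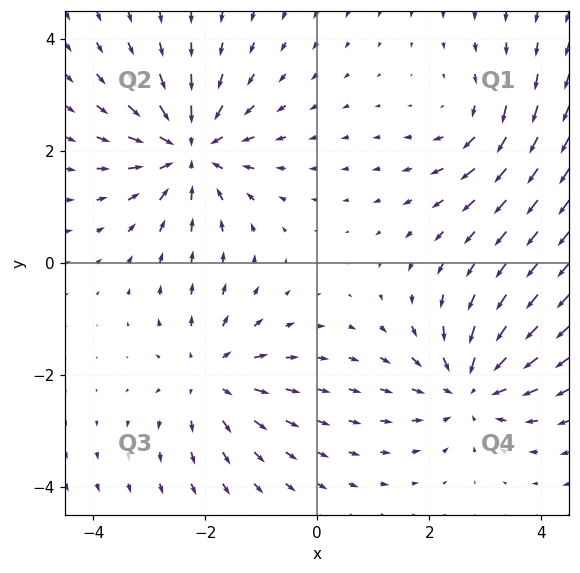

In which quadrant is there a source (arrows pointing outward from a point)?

Q3

The source sits at approximately (-1.9, -2.0), which lies in quadrant Q3. The divergence there is about +4, positive as expected for a source.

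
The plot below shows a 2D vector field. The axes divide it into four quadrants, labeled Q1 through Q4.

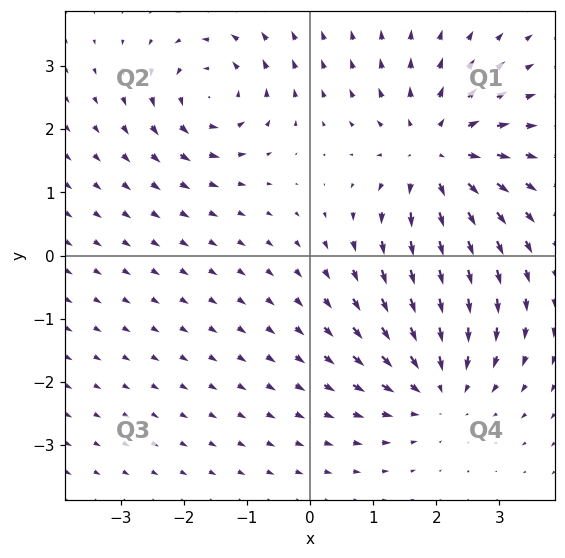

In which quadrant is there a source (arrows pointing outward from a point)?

Q1

The source sits at approximately (2.0, 1.6), which lies in quadrant Q1. The divergence there is about +4, positive as expected for a source.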